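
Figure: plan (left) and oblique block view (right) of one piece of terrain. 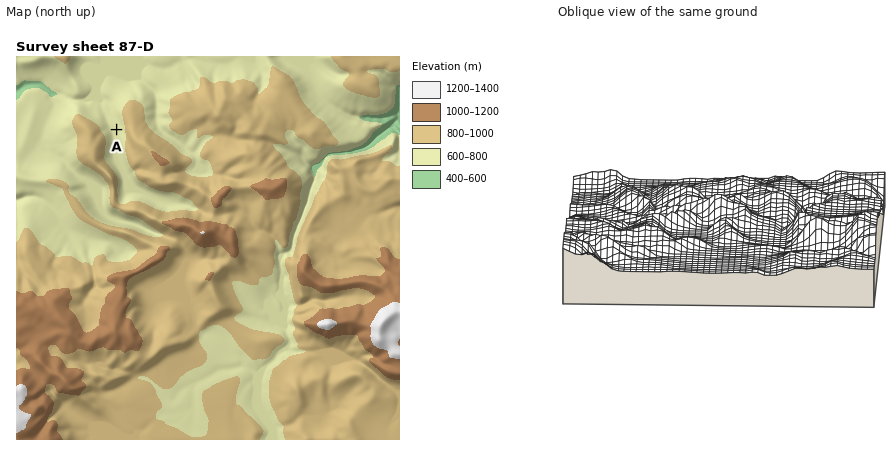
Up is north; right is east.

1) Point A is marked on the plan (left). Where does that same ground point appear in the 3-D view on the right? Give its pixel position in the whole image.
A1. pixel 653 195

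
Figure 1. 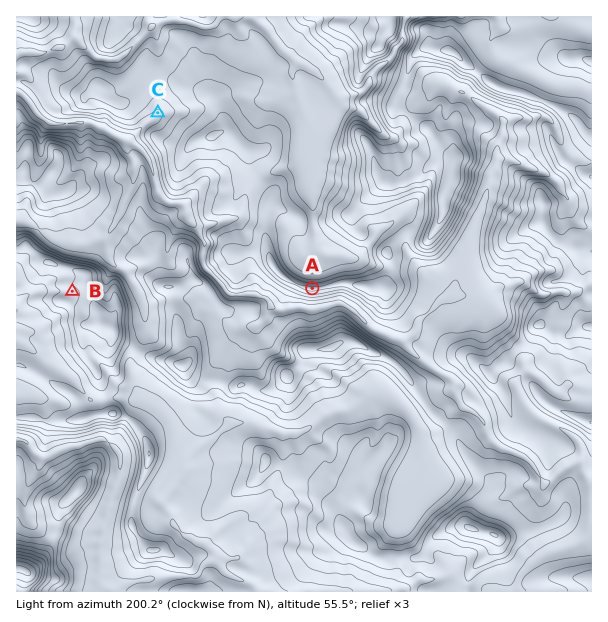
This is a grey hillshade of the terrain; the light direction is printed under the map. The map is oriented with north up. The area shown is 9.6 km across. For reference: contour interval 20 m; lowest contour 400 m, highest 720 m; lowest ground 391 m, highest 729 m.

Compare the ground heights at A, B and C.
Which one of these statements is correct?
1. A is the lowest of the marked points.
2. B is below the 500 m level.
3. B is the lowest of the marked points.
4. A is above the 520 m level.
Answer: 4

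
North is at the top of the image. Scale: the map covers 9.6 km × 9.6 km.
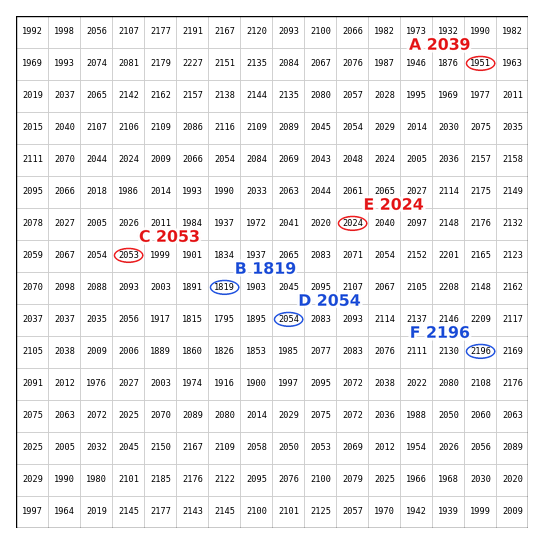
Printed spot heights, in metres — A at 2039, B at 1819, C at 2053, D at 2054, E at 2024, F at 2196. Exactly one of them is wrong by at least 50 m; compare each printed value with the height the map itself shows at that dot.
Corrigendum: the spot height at A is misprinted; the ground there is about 1951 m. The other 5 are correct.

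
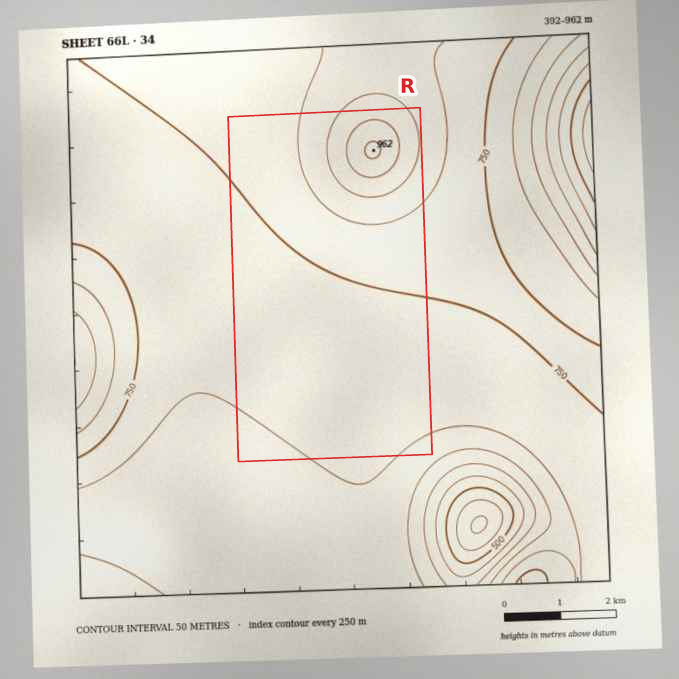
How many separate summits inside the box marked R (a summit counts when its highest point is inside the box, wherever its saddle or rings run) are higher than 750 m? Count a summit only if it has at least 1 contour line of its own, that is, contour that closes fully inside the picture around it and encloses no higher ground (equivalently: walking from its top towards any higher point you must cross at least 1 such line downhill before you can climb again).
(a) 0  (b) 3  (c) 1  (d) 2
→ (c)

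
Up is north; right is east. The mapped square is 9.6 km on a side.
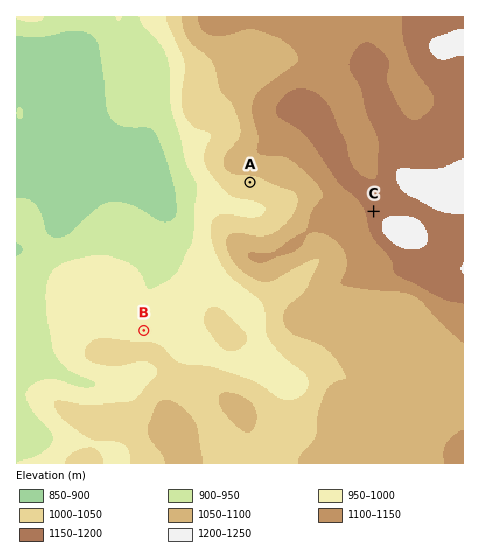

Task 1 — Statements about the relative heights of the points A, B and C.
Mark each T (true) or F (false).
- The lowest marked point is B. T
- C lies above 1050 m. T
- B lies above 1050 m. F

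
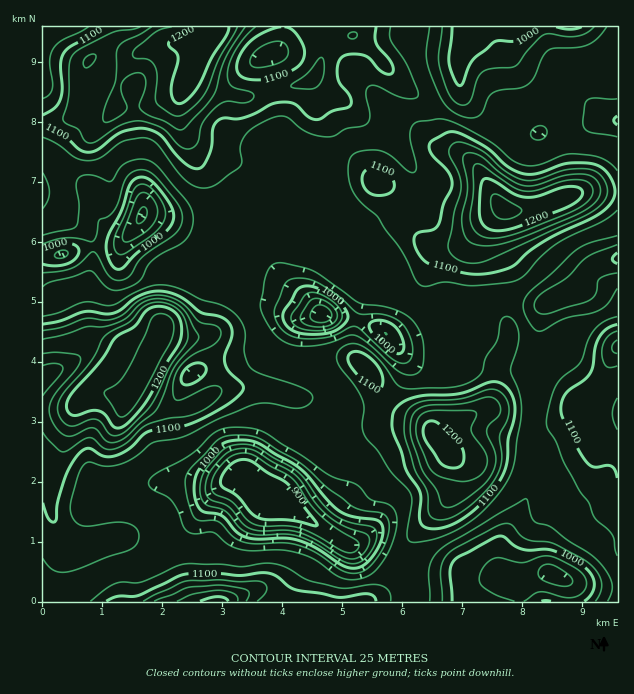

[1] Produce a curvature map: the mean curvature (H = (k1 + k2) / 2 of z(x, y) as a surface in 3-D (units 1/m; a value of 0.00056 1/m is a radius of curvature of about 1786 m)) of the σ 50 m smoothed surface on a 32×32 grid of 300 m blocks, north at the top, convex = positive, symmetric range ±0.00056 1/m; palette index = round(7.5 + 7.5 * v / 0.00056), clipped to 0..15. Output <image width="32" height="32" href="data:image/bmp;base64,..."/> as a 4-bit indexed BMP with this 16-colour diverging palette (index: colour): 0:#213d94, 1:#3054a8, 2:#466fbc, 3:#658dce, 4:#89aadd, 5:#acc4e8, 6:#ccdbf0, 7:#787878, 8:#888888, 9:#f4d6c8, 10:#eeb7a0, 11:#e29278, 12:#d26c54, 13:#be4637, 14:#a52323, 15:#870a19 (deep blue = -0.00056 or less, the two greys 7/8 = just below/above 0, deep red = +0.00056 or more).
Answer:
<image width="32" height="32" href="data:image/bmp;base64,Qk12AgAAAAAAAHYAAAAoAAAAIAAAACAAAAABAAQAAAAAAAACAAATCwAAEwsAABAAAAAAAAAAlD0hAKhUMAC8b0YAzo1lAN2qiQDoxKwA8NvMAHh4eACIiIgAyNb0AKC37gB4kuIAVGzSADdGvgAjI6UAGQqHAHZWc3mt7bmpereKdYZYUTmHZWVGZUa4aJeYiVZmdBA5mZd3ZmZ4mt8wm4hUZXU5uXiKqHiLp62gAAuoh2Obq4a3Z4iJbaESAJk2jLd2eYh3tmd4inSDVCq6uDrMZniHeKdWd2iANVFLmIZIecRmd4aYNld4lAE0vJh3bMraRneWeit0aLoyrrl3ZWy6uUZpl3s58ldnrLl3d6Wfh1dGeXefl/p72GZnh3WWr93OZJpnbcmtY765mqhllmU1zWOLlSS5fMAIh3d3WPhVU0Zld4dkOonXJmZ4mJ/iSYd6dnVs7ZjIvZuGmr3MMHmHaZaHX2jHi99bp5MABwOZd2qmqndUYy38JWeIUEy7l3d3gSVnuZhDMld4h0nqiHhWVYhVaGfHKpd3iHermHV5eamHllYAhxnKh3eIiIhlmpp1VVhly6oBZ5iIh3iHeadou5dDWXp7kCWYiId4dnd2WbzdymVpWcBKl2eHeHeoZ1XOrP/6Z1mSmZl3d3hp6mUm+zOc6FV2iHiniHh4eIZXjfMjRWVH6DQ7t3ZnZnZ2erxUZmZUyn2Ge3N2VXlnd4eWV4Z3q1uJua2We4WKmmd5c4mIh5gploKMuIusqYdImlKpiIiGWqSkeMkyVpxVnIlUp2iIdmrpq5esUjNaZ6h5VXh6qpd0Wpnav9VVm62FinWIWreJ"/>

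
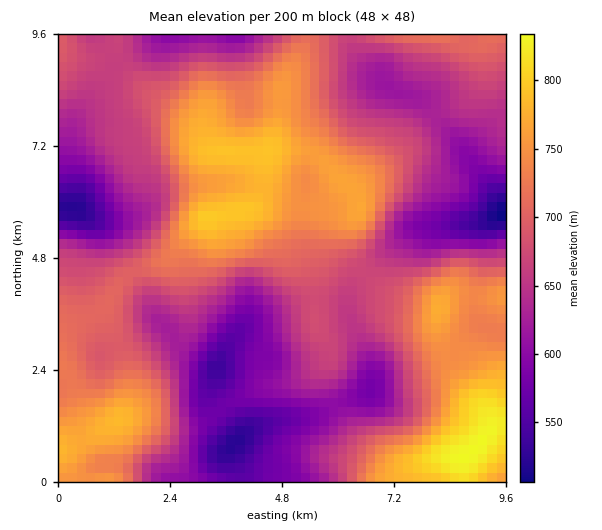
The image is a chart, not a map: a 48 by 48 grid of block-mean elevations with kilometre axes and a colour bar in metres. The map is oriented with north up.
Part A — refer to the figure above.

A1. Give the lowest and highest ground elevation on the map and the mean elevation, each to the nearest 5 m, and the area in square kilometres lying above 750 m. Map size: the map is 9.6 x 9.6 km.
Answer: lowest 505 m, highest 835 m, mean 680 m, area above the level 17.2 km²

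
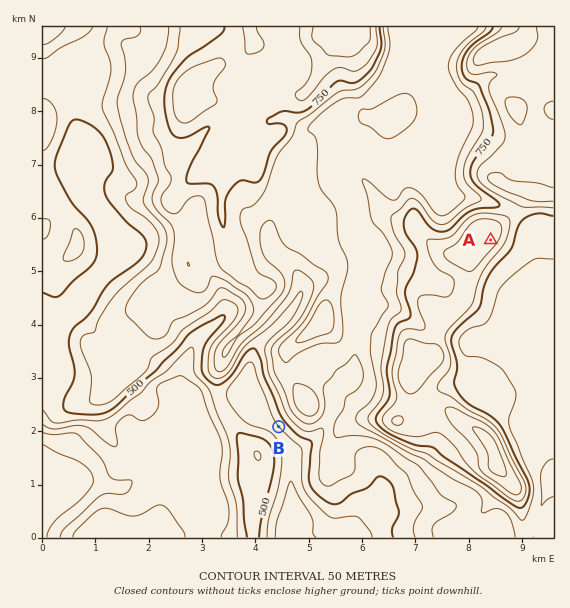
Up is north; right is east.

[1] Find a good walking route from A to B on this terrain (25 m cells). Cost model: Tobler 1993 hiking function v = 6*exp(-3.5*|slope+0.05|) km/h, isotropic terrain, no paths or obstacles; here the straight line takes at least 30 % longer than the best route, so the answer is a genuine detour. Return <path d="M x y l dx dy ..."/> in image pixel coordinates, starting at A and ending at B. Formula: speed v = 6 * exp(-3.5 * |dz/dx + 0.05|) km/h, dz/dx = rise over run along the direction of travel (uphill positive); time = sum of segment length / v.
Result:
<path d="M491 240l-2 3-4 4-9 18-5 6-3 1-32 0-5 3-3 0-16 8-5 5-3 5 0 16-1 3-2 1-8 4-5 6-17 34 0 22-3 5-5 5-16 8-3 3-4 8-11 11-2 1-11 11-8 4-11 0-16-8-2 0"/>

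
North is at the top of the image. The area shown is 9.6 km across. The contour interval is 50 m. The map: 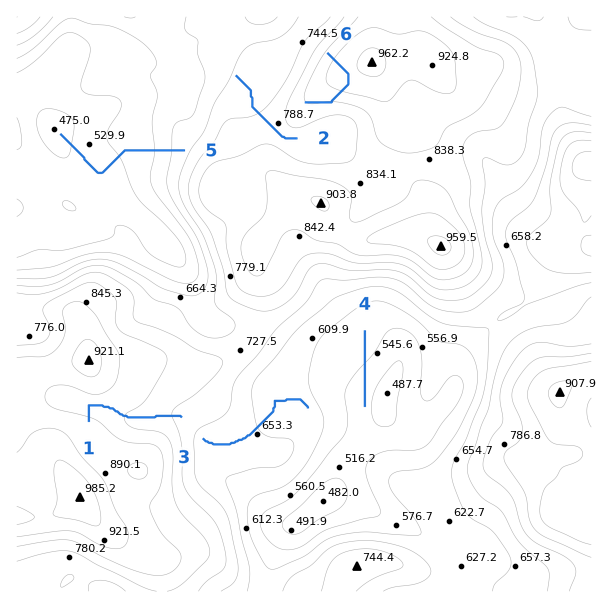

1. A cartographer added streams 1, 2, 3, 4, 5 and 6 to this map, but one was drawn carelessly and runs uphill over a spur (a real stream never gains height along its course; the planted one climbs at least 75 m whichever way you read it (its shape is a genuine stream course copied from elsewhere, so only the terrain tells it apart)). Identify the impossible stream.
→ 6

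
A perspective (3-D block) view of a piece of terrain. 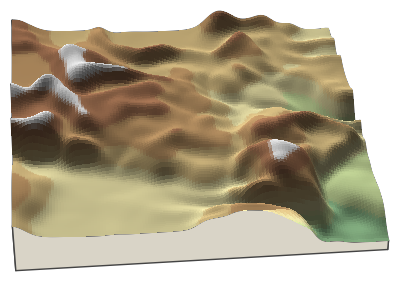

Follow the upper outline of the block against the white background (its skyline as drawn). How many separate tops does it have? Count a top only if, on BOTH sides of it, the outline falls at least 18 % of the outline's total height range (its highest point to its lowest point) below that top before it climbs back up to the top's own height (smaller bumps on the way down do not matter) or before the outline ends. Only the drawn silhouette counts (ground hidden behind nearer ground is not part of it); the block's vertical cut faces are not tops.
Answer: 1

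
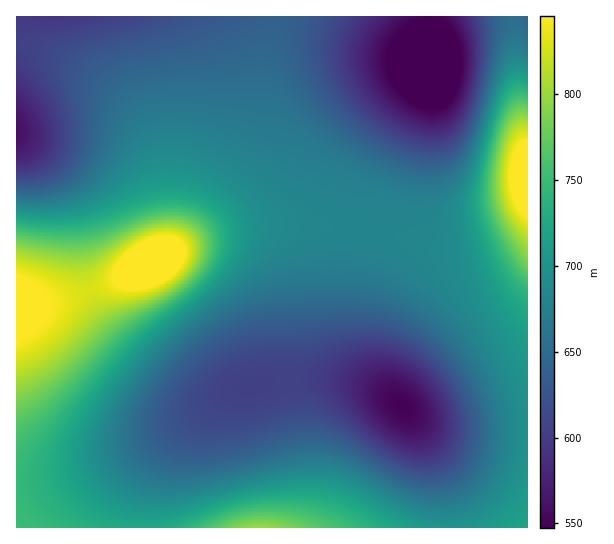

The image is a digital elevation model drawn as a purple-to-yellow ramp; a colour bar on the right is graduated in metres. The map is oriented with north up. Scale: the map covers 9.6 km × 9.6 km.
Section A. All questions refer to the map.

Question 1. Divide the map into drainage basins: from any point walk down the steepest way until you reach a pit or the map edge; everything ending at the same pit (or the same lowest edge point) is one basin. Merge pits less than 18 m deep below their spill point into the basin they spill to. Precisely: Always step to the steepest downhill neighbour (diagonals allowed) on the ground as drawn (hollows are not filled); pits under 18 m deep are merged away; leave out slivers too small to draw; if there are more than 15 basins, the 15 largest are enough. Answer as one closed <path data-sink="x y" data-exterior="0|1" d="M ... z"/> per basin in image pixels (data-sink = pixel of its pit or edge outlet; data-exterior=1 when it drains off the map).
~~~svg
<path data-sink="402 406" data-exterior="0" d="M527 213l-12 15-10 7-28 10-19 4-27-1-53-16-48-7-69 0-31 4-39 12-70 38-31 12-43 12-29 2-2 2 0 220 511 1z"/><path data-sink="431 65" data-exterior="0" d="M527 16l-250 0-13 47-3 55-9 33-12 23-23 31-28 31-17 14 42-17 47-8 69 0 25 3 34 7 50 14 19 0 19-4 34-14 14-13 3-5z"/><path data-sink="17 131" data-exterior="1" d="M275 16l-259 1 1 290 24-3 28-7 52-18 50-28 32-29 34-44 18-33 6-27 3-55 12-40z"/>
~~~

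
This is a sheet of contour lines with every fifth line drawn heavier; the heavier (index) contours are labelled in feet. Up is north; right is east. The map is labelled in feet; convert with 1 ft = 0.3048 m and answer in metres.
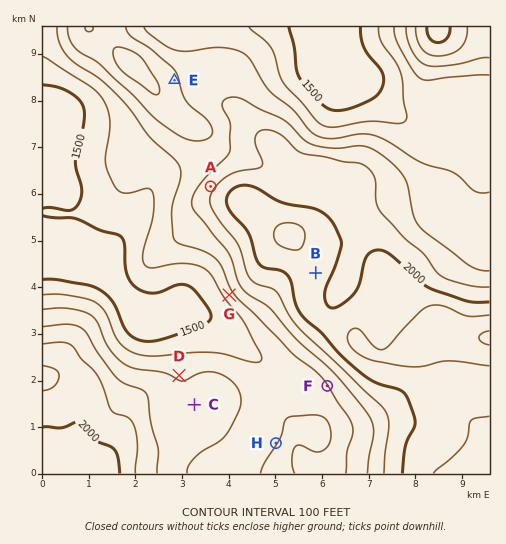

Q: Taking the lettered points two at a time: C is lower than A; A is lower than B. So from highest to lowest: B A C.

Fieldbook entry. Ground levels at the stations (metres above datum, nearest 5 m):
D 515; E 555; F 515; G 505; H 520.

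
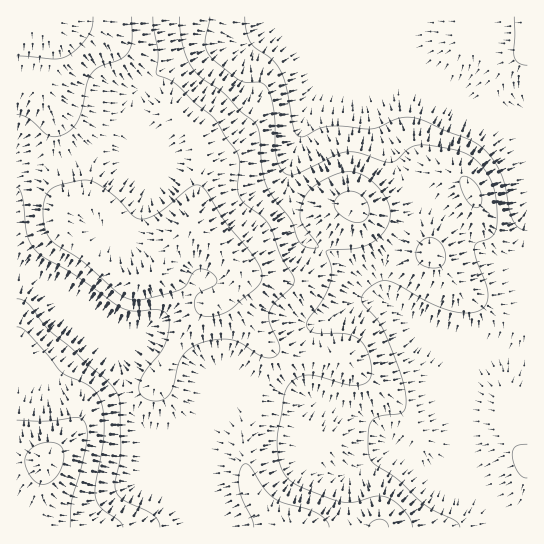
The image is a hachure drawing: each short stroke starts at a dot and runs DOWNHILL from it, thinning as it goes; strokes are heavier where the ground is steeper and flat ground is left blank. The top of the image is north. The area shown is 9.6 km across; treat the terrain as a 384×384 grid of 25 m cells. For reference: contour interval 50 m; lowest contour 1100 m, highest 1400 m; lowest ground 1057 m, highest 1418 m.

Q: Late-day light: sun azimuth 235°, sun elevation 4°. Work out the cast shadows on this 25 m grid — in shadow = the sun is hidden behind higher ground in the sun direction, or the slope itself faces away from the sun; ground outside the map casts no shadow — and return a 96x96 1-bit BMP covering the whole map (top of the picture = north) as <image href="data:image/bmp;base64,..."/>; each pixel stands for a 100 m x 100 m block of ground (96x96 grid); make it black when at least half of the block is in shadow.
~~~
<image width="96" height="96" href="data:image/bmp;base64,Qk2+BAAAAAAAAD4AAAAoAAAAYAAAAGAAAAABAAEAAAAAAIAEAAATCwAAEwsAAAIAAAAAAAAA////AAAAAAAAAA/wAAAAQAP4AAAAAP/8AAAD8Af8AAAAB//8AAAH+Af/AAAAH//8AAAf/g//gAAAH//8AAB//w//wAAAH//4AAH//4//wAAAH//4AAP//8//4AAAH//wAAP//8//8AAAP//wAAP//+//8AAAP//AAAf/////8AAAf//AAAf/////8AAAf/+AAAf/A///8AAAf/+AAAf+AA4AAAAA//+AAAf8AAAAAAAA//+AAAf4AAAAAAAA//+AAAfwAAAAAAAB//+AAAfwAAAAAAAD///AAAHgAAAAAAAD///AAAAAAAAAAAAAH//AAAAAAAAAAAAAB//gAAAAAAAAAAAAB//gAAAAAAAAAAAAB//AAAAAAAAAAAAAB//AAAAAAAAAAAAAB//AAAAAAAAAAAAAB//AAAAAAAAAAAAAD/+AAAAAAAAAAAAAH/8AAAAAAAcAAAAAH/8AAAAAAB+AAAAAP/8AAAAAAD+AAAAAf/8AAAAAAH/AAAAA//8AAAAAAH/AAAAD//8AAAAAAP/gAAAH//8AAAAwAf/gAAAf//8AAAB8Af/wAAA///wAAAD+A//wAAA///AAAAH+A//wAAB//+AAAAH/A//wAAB//8AAAAP/A//wAAB//4AAAAP+AP/wAAD//wAAAADwAD/gAAD//gAAAAAAAA+AAAD//gAAAAAAAAAAAAD/+AAAAAAAAAAAAAD/8AAAAAAAAAAAAAB/wAAAAAAAAAAAAwAcAAAAAACAcAAAB4AAAAAAAAPx8AAAD8AAAAAAAAf/+AAAH8AAAAAAAA//+AAAP4AAAAAAAD//8AAAf4AAAAAAAH//wAAA/wAAAAAAAP//wAAA/gAAAAAAAf//gAAB/gAAAAAAA///gAAD/BwAAAAAB///gAAD+D4AAAAAD///AAAD8D8AAAAAH///AA4AwH8AAAAAP//+AB8AAP8AAAAAP//+AD+AAP8AAAYAP//+AD/AAP8AAB8AP//+AH/AAf8AAD8AP//+AP/gAf8AAP8AH//+Af/gA/8AAP4AD///A//wA/8AAPwAA///A//wB/8AAPgAAP//h//wB/8AACAAAD//w//wD/8AAAAAAD//4//wH/8AAAAAAD//4f/gf/8AAAAAAD//8f/g//8AAAAAAH//+f/D//8AAAAAA///+f4H//8AAAAAD/////AP//8AAAAAD////+Af//8AAAAAH////8A///8AAAAAf////8A///8AAAAA/////+A///8AAAAB/////+Af/wcAAAAB/////+AHwAAAAAAD/////+AAAAAAAAAD/////8AAAAAAAAAH/////wAAAAAAAAAH/////gAAAAAAAAAH/////gAAAAAAAAAH/////gAAAAAAAAAH/////AAAAAAAAAAP////+AAAAAAAAAAP////+AAAAAAAAAD/////8AAAAAAAAAP/////8AAAAAAAAAf/////4AAAAAAAAA//////wAAAAAAAAB//////gAAAAAAAAB//////AAAAAAAAAB/////+AAAAAAA="/>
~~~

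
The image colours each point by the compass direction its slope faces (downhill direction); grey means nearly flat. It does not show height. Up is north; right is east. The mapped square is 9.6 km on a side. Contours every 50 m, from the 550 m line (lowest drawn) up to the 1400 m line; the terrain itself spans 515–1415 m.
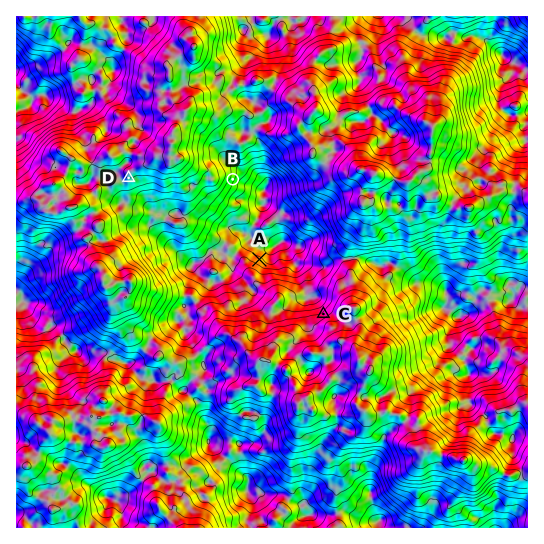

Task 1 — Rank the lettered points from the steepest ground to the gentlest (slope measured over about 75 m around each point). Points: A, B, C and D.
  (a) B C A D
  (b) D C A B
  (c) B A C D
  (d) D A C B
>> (a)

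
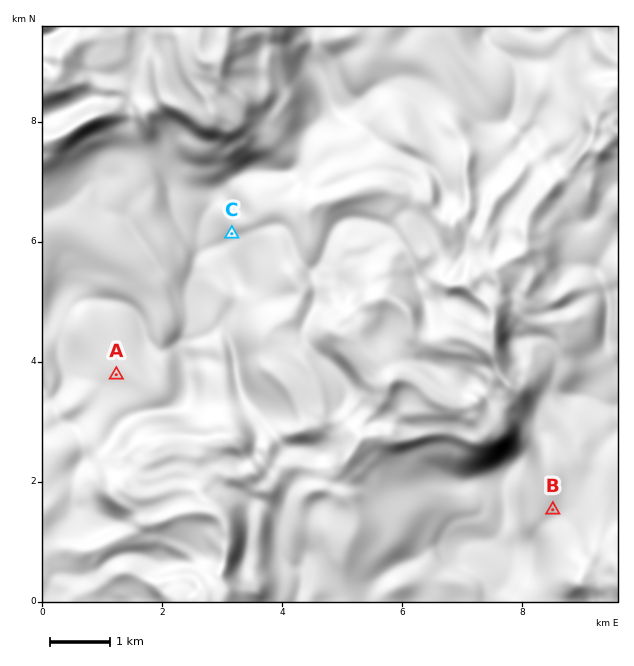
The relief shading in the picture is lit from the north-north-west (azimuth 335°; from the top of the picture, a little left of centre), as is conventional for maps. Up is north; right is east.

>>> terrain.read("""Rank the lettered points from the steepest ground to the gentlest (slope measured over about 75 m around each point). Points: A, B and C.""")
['C', 'B', 'A']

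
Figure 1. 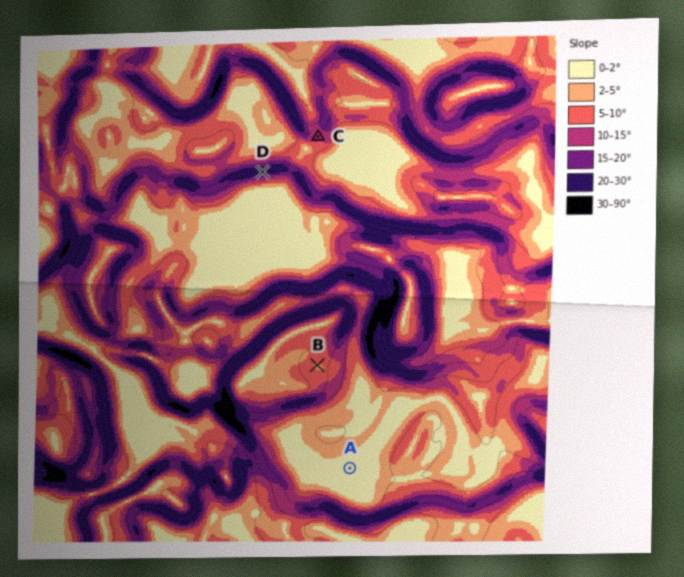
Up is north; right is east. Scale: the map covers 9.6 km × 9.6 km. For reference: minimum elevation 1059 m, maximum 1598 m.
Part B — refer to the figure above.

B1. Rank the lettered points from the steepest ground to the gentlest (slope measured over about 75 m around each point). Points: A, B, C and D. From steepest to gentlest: D C B A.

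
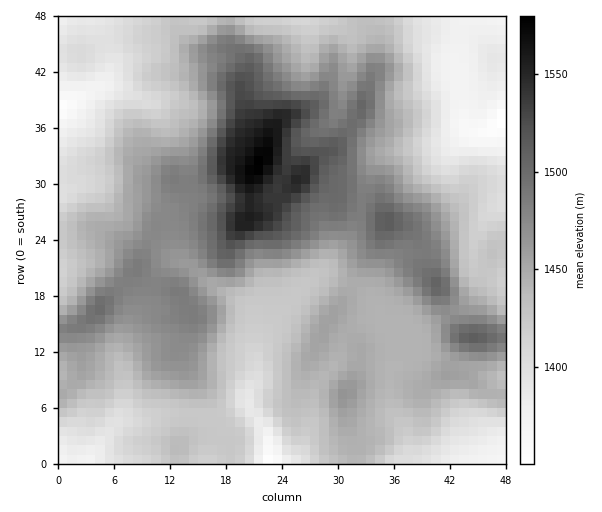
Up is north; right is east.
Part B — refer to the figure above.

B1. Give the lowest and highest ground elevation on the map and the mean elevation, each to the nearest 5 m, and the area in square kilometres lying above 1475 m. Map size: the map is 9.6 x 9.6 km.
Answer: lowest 1345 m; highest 1580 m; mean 1445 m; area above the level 23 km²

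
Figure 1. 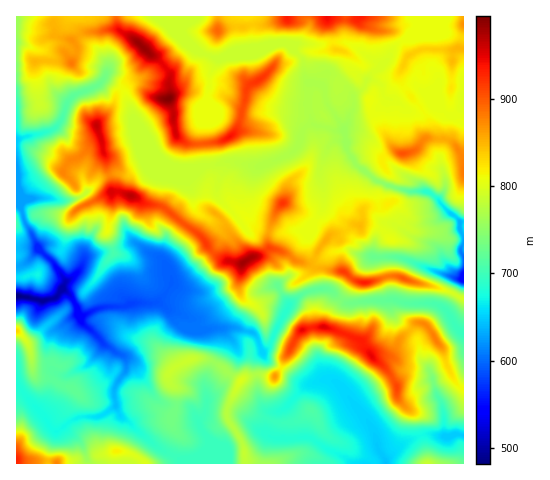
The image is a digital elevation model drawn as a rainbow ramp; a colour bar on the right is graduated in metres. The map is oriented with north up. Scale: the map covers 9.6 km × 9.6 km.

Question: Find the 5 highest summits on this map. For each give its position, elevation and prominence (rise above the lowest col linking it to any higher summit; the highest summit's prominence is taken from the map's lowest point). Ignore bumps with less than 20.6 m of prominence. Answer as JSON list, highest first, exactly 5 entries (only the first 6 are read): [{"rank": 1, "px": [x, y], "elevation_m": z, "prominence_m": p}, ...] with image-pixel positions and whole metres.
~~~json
[{"rank": 1, "px": [169, 98], "elevation_m": 995, "prominence_m": 513}, {"rank": 2, "px": [139, 43], "elevation_m": 984, "prominence_m": 36}, {"rank": 3, "px": [243, 263], "elevation_m": 980, "prominence_m": 170}, {"rank": 4, "px": [131, 195], "elevation_m": 969, "prominence_m": 65}, {"rank": 5, "px": [97, 126], "elevation_m": 964, "prominence_m": 89}]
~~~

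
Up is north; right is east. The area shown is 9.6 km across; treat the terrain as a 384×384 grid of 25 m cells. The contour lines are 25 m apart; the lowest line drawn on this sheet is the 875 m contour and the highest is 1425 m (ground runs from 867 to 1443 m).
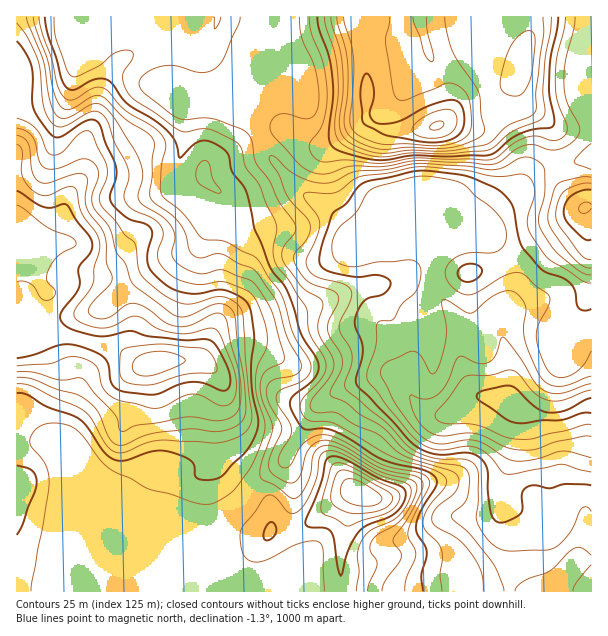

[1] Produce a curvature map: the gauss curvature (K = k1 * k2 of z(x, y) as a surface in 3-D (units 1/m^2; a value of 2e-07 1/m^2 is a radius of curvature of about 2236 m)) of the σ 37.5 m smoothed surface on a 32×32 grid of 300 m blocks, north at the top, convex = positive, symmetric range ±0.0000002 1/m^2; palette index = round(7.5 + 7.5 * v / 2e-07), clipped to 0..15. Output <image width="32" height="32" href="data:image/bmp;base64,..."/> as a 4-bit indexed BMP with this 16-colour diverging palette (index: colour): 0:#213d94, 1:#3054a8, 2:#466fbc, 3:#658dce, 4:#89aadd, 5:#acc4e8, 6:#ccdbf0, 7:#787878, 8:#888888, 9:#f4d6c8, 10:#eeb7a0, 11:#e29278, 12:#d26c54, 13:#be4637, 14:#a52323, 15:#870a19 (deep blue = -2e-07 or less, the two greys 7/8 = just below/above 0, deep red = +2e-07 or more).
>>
<image width="32" height="32" href="data:image/bmp;base64,Qk12AgAAAAAAAHYAAAAoAAAAIAAAACAAAAABAAQAAAAAAAACAAATCwAAEwsAABAAAAAAAAAAlD0hAKhUMAC8b0YAzo1lAN2qiQDoxKwA8NvMAHh4eACIiIgAyNb0AKC37gB4kuIAVGzSADdGvgAjI6UAGQqHAHiIiIiIiHd4h3iHeIh3h2iHiIiIiId3eIdmeIeIZ3eYeHiIiIiHeYioS4d1iIh4h4d4iIiId3iSeBdQiXeXiIZ3iIh3h3eIlTVZ+s92h3h4iHh3d4h3daiJ//8SZ4eXeZh3dnh4iHCpqfmGsHhEh4d3eFNYl3d3926KoolaZneHeIl/mHd2Z2ADV5fednmHeHeZZ2d3iXVFg3eHqnZ4h5aWd3WGeIhZw/aHd0Z4iGM514Vph3qNzpeEWHmLiXp6t2WKl7+GjGRu1XmYeFiFesWId1VJprZWZ4dmaHhphXmHeFVndYlFd3iKh3h5d4d5d3ZK+XiIj3eGaIp4d3WYd3eJmXZHd3hnhWlliHdmiHeUd3dnZ4iUd4eoZoiD/Wd3oHh3V2mYiISniLh4ZnlFdm+HfsZ5dneEaIqHd3d3tnd4h3V1bXeXd3mUh3iIeJd1qZWF2WeGiHd4dXiHiHd2d+9ahod3poiIeHZriJinZqQ8R4emd5enaGaoNDr4dwSDYfd2aHhUqYiXcArxi1LKtVaFDbdsVJdjl1D9kP/Ak5WjRYnWZ5lnd3i353eP53XSd2V5Z7iId4d3qmqIdkVnV6iYzDCZh2d4iIh4eIdneZeYq2h3d3eXeIeZVniHiHmomJiXd3d3iId3eFeId4h3uIcJiIiIiHhnd2fHd3eHd0Zn"/>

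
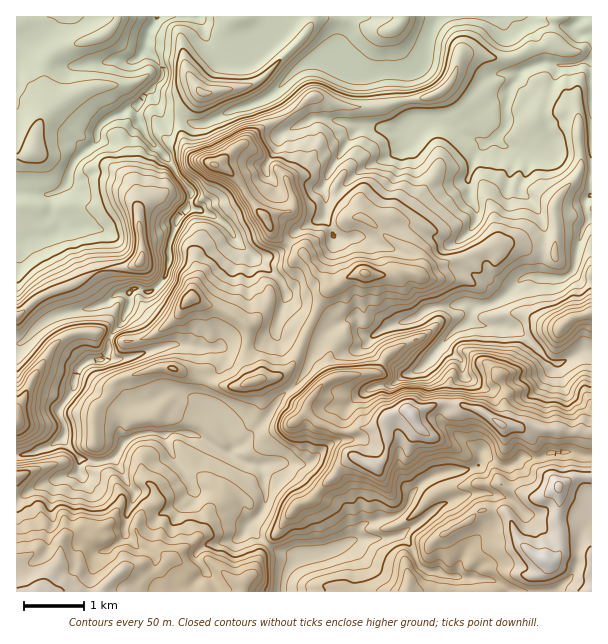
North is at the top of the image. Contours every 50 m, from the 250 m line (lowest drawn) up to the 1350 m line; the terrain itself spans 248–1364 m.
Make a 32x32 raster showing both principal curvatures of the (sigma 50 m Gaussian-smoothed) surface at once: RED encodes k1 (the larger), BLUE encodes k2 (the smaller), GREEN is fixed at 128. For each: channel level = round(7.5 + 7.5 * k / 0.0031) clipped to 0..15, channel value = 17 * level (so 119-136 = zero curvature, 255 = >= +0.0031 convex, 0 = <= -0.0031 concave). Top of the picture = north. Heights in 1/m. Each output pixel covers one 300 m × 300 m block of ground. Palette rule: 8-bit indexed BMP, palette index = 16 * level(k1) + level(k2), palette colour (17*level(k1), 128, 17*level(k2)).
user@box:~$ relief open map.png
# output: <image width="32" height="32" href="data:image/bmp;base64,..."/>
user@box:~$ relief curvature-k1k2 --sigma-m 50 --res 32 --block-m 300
<image width="32" height="32" href="data:image/bmp;base64,Qk02CAAAAAAAADYEAAAoAAAAIAAAACAAAAABAAgAAAAAAAAEAAATCwAAEwsAAAABAAAAAAAAAIAAABGAAAAigAAAM4AAAESAAABVgAAAZoAAAHeAAACIgAAAmYAAAKqAAAC7gAAAzIAAAN2AAADugAAA/4AAAACAEQARgBEAIoARADOAEQBEgBEAVYARAGaAEQB3gBEAiIARAJmAEQCqgBEAu4ARAMyAEQDdgBEA7oARAP+AEQAAgCIAEYAiACKAIgAzgCIARIAiAFWAIgBmgCIAd4AiAIiAIgCZgCIAqoAiALuAIgDMgCIA3YAiAO6AIgD/gCIAAIAzABGAMwAigDMAM4AzAESAMwBVgDMAZoAzAHeAMwCIgDMAmYAzAKqAMwC7gDMAzIAzAN2AMwDugDMA/4AzAACARAARgEQAIoBEADOARABEgEQAVYBEAGaARAB3gEQAiIBEAJmARACqgEQAu4BEAMyARADdgEQA7oBEAP+ARAAAgFUAEYBVACKAVQAzgFUARIBVAFWAVQBmgFUAd4BVAIiAVQCZgFUAqoBVALuAVQDMgFUA3YBVAO6AVQD/gFUAAIBmABGAZgAigGYAM4BmAESAZgBVgGYAZoBmAHeAZgCIgGYAmYBmAKqAZgC7gGYAzIBmAN2AZgDugGYA/4BmAACAdwARgHcAIoB3ADOAdwBEgHcAVYB3AGaAdwB3gHcAiIB3AJmAdwCqgHcAu4B3AMyAdwDdgHcA7oB3AP+AdwAAgIgAEYCIACKAiAAzgIgARICIAFWAiABmgIgAd4CIAIiAiACZgIgAqoCIALuAiADMgIgA3YCIAO6AiAD/gIgAAICZABGAmQAigJkAM4CZAESAmQBVgJkAZoCZAHeAmQCIgJkAmYCZAKqAmQC7gJkAzICZAN2AmQDugJkA/4CZAACAqgARgKoAIoCqADOAqgBEgKoAVYCqAGaAqgB3gKoAiICqAJmAqgCqgKoAu4CqAMyAqgDdgKoA7oCqAP+AqgAAgLsAEYC7ACKAuwAzgLsARIC7AFWAuwBmgLsAd4C7AIiAuwCZgLsAqoC7ALuAuwDMgLsA3YC7AO6AuwD/gLsAAIDMABGAzAAigMwAM4DMAESAzABVgMwAZoDMAHeAzACIgMwAmYDMAKqAzAC7gMwAzIDMAN2AzADugMwA/4DMAACA3QARgN0AIoDdADOA3QBEgN0AVYDdAGaA3QB3gN0AiIDdAJmA3QCqgN0Au4DdAMyA3QDdgN0A7oDdAP+A3QAAgO4AEYDuACKA7gAzgO4ARIDuAFWA7gBmgO4Ad4DuAIiA7gCZgO4AqoDuALuA7gDMgO4A3YDuAO6A7gD/gO4AAID/ABGA/wAigP8AM4D/AESA/wBVgP8AZoD/AHeA/wCIgP8AmYD/AKqA/wC7gP8AzID/AN2A/wDugP8A/4D/AIaoh5altoWGh4aVlcfWgZW4uKeXlde2paKjo6PDo5KmhoWnloS3x6WotsPXpfmDhISFloWG+KCSpaeWlaXZtqSnpceFlaOUpabGoYJj06FzhIN0hZTD1beGhoam15a2lIaVxbbIttOFlZfIl3SD+KaXl4Wk1LGS2OeWddd0hbaGhrXWpYTmsbaUhaaWlpKl+aeXlpWCsdSBhejGxYOFtYahlJWFZNeQxpeFhpiXlZO39qWFdOWTpMejsaHTx8fIdfjUkpG21MWnl4Snh4eFhnSE95S36IKDgoHD5pOU2MfWgLH4sMCQyaeTt5eEhJZ1g3GU+sbWw5V1xqOiopGAgYDHo3C36aOgoZGTk5aGlqPGhaHBhLeU1/ihcoTF17W2t+m2sKfHlcjHt6eXh4eFxPnWxqTGyKbWgLak9+fH1sa35oSQt8eGdoaXh3VzhJWAxdaFk5PG+ub3+PeitIOFgsXylZWAx9emhXOkteb56MWA5ubFkMCgg6OScLPEpGSD2JL3l5CgouT3+eanhJW3psWBs9X29HFwhNHX+dnGgnOkcubGlMPQ0ZCAgoR1poR1toSmk3D497SA5OaGpoGytHOigeb3+uDV9taFl3W2pnSXtoW2k4CS9vSQg4Jyk9j6g/aDgICB1ICU1semxre3lIbGdZSmhYNw0rSUtse2ttj3o/fXp4WgsICG+raGlpe1dJbHhYWVuJWVc6WTg4V1laRzl7fo19W19YDnpnaWpqCVxsbl+dbX+tbFpqZ0dHKQxIWFhpe4xfbpcOWmhoVwgtjXc5alpaS2pMa3p6enxseyh4aFhIRR1NWg6aemgMb1s9hyg3Okp5aUgLW4uJelt6KHh4Z2dWT3pYDExpCE59eigaO4t6aWp6e4gMeGl6Onk5eWl5eVlue22LCwpaT2pOikkqenlpeHh4aCxnWEtqaDhYaEhYanuKfqgLNj9oWT5nOzo8mFp6aWhaSnhZam56KGl5Wkpse4prDV+filgPa1t5DWkpWFhcinpIeWhXV18reol4KjlKWRkPXH9ufngZanpqO4lXV1yIZ1hoaGdmThlqd2p4HJpbGls2KF6eRyg6enhJSFdoaVhYeGloeGhfKGp5eHlZGhx6WjoYCApfbmgpK0xbZ0c4OGh5iFmJaW0oeHl6eXp5OApqf598OAcLb698XG1/b3+JWGl4WHhpizh5eGl7fH5+OB+KWl1PehkLOCc3ODcmKk53WGhJanl7V3l4WEgoKCsqP3dHV1c/aShIeHhoaGdnP4lsfWpIOTkoeHl7fIp5aDltaFh4eHhPakdnaXp5aFk9m4hXTHyNe0l5eHdobYl5HEs5Onl4eHhdeVlqamyZWDo5SEh3W1o5U="/>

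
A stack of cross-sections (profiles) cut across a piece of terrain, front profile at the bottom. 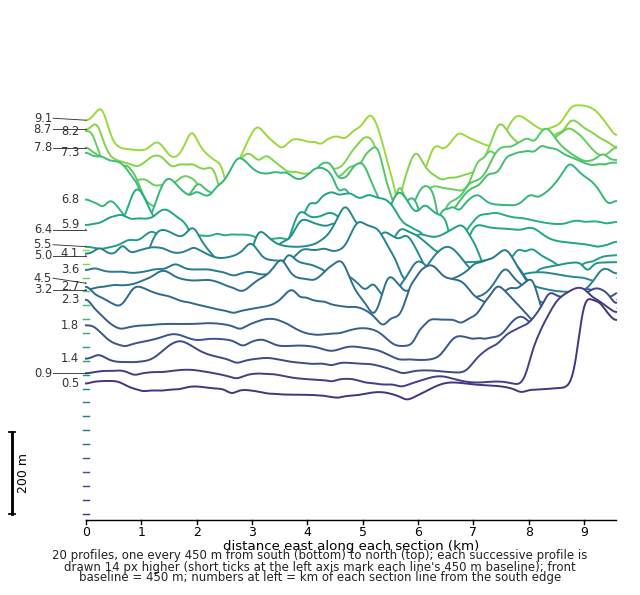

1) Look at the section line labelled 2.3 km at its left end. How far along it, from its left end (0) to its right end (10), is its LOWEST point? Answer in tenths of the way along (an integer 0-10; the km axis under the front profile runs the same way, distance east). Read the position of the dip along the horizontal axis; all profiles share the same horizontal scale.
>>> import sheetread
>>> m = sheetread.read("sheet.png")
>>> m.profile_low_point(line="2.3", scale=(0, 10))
6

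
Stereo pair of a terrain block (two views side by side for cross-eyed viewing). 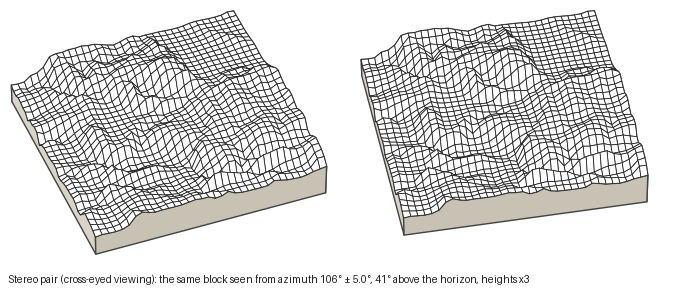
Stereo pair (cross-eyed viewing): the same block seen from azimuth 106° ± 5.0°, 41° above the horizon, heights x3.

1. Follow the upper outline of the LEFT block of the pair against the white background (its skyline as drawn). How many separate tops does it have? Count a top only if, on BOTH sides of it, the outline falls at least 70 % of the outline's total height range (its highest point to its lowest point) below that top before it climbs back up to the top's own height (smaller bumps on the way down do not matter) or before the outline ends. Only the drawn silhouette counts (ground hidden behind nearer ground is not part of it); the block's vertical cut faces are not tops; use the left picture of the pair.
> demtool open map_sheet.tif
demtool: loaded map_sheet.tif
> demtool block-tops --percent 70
0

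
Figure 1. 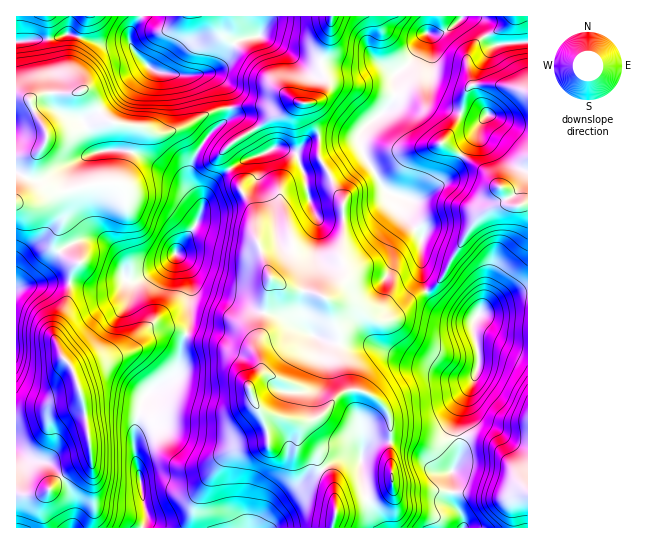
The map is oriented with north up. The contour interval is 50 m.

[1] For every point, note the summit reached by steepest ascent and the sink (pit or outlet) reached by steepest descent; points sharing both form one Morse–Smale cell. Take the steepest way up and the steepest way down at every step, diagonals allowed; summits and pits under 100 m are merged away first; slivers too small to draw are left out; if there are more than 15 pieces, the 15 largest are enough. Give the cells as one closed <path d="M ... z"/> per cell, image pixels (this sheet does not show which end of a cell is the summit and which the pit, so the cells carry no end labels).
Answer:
<path d="M465 16l-3 0-9 11-8 5-19 1-2 2-12 26-17 14 1 18-4 10-7 9-14 9-11 14 3 18 18 33 6 6 16 6 0 15 20 24-2 34 5 20 7-3 8-9 26-46 15-20 19-9 20 1 7-3 0-160-34 3-5-3-10-19z"/><path d="M229 108l-22 5-25 15-16 5-12 0-12-6-9-2 2 8-4 21-13 29-25 1-24 7-20 1-16 9-14 2 15 1 19-7 6 6 4 10 0 8-7 14 0 11 9 10 12 7-6 11-3 24-13 32 0 9 8 19 8 8 3 7 5-4 47-17 6-5 5-9 14-11 23 2 13 5 4-12 0-45-4-11-11-13 20-28 5-12 0-12-10-18 0-17 4-11 13-20 21-18z"/><path d="M271 313l-7 1-3 20-4 9 0 12 4 14-12 16 0 4 6 14 8 10 26 6 8 6 3 17 16 12 6 14 19-9 20 0 4-12 8-4 20-2 16 3 8 4 20 24 14 0 2-2 7-17-4-26 1-12 4-12 14-24-1-3-9 3-14-2-21-12-24-5-33-15-35-1-12-3-20-9-20-15z"/><path d="M318 137l-9 3-12 12-23-4-12 7-15 4-18 10-18 17-6 9-9 30-20 28 13 16 10 19 39 12 17 11 8 1 8-33 16 9 30 5 6 4 4 0 14-14 4-8-4-16 3-57-24-43z"/><path d="M251 16l-110 0-10 15-1 13-29 0-28-9-10 0-9 4-37 2-1 54 10 2 4 4 5-5 8-3 32 0 10-2 15 22 13 10 29 4 12 6 12 0 16-5 25-15 22-6-4-20-10-11-7-3 12-7 12-20 6-6 21-5-6-8z"/><path d="M187 335l-6 11-4 27-32 24-10 32-2 17 14 67-4 15 47 0 5-25 25-41 11-11 8-4 29-5 0-9-4-14-9-16-6-14 0-4 11-14-1-10-8-6-13-2-20-10-21-4z"/><path d="M527 293l-17 4-20 10-11 6-6 10 0 10 6 20 0 13-4 13-14 24-4 12-1 12 4 26-8 18 0 31 11 16 0 10 65-1z"/><path d="M359 136l-4 3-36-1 1 21 24 43-3 57 4 16-4 8-16 15 10 3 16 2 26 17 10 0 27-23 13-6-6-20 2-34-20-24 0-15-16-6-6-6-18-33z"/><path d="M158 327l-7 0-6 4-19 21-51 21 9 32 9 66 2 39-4 13 0 5 51 0 5-9-14-73 2-17 10-32 32-24 4-27 4-9 0-3-3-2z"/><path d="M53 197l-19 7-18-1 1 209 25-3 15-6 13 0 10-6 0-7-5-16-4-8-8-8-8-19 0-9 13-32 3-24 6-11-12-7-9-10 0-11 7-14 0-8-4-10z"/><path d="M85 91l-10 2-32 0-8 3-5 5-4-4-10 0 1 106 12 0 20-11 12 0 32-8 25-1 2-2 12-32 3-16-2-6-26-7z"/><path d="M273 279l-5 8-3 26 21 4 20 15 16 8 16 4 35 1 33 15 24 5 21 12 14 2 11-5 3-8 0-13-6-20 2-14-17-3-20-9-12-15-12 5-24 22-13 1-26-17-22-3-12-7-26-4z"/><path d="M430 16l-98 1-4 25-7 16 0 11 6 13-2 8-8 11-10 2 12 34 36 2 18-19 16-13 7-14-1-18 20-18 9-22 5-5z"/><path d="M331 16l-78 0 0 11 6 8-21 5-6 6-12 20-12 7 7 3 10 11 4 20 20-2 26 2 15-7 8 3 19-2 6-6 4-10-6-16 0-11 8-21z"/><path d="M261 411l7 22 0 9-29 5-8 4-11 11-25 41-4 18 0 7 70 0 6-14 10-13 46-32-7-15-16-12-1-15-5-6-27-6z"/>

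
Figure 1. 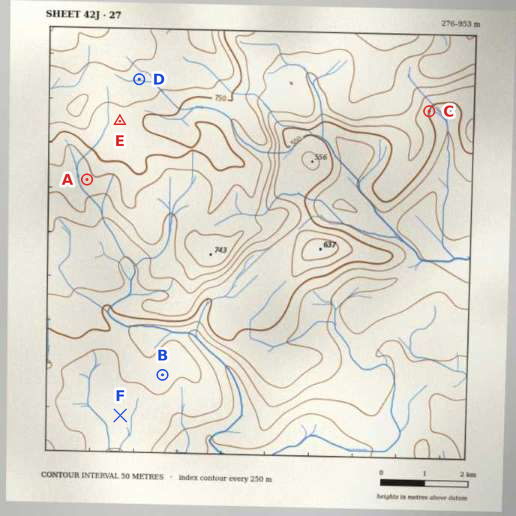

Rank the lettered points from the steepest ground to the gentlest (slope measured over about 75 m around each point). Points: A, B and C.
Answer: C A B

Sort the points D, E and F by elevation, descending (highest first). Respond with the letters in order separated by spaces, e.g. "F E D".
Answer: D E F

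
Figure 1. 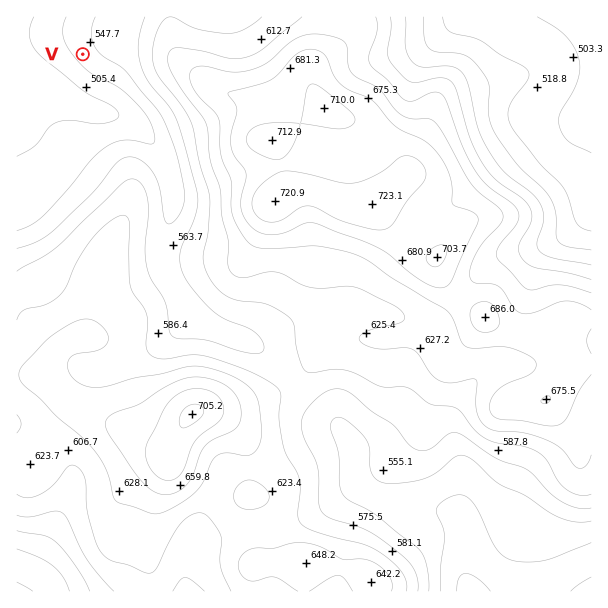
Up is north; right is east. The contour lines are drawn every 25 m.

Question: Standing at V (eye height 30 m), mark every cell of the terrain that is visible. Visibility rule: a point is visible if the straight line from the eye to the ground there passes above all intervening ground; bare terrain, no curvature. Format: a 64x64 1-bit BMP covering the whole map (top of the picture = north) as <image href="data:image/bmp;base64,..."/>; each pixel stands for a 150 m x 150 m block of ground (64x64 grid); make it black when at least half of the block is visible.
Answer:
<image width="64" height="64" href="data:image/bmp;base64,Qk0+AgAAAAAAAD4AAAAoAAAAQAAAAEAAAAABAAEAAAAAAAACAAATCwAAEwsAAAIAAAAAAAAA////AAAAAAAAAAAAAAAAAAAAAAAAAAAAAAAAAAAAAAAAAAAAAAAAAAAAAAAAAAAAAAAAAAAAAAAAAAAAAAAAAAAAAAAAAAAAAAAAAAAAAAAAAAAAAAAAAAAAAAAAAAAAAAAAAAAAAAAAAAAAAAAAAAAAAAAAAAAAAAAAAAAAAAAAAQAAAAAAAAADgAAAAAAAAAeAAAAAAAAAH8AAAAAAAAA/4AAAAAAAAB/4AAAAAAAAA/8AAAAAAAAB//AAAAAAAAD/4AAAAAAAAD/AAAAAAOAAD4AAAAAA8AAAAAAAAADwAAAAAAAAAHwAAAAAAAAAf4AAAAAAAAD/gAAAAAAAAP+AAAAAAAAA/wAAAAAAAAD+AAAAAAAAAPwAAAAAAAAA/gAGAAAAAAD/AD8AAAAAAP+AP4AAAAAA/8A/gAAAAAD/4D+AAAAAAP/wP4AAAAAA//A/wAAAAAD/+D/gAAAAAP/8P/AAAAAA//x/+AAAAAD//n/4AAAAAP///8AAAAAA////AAAAAAD///+AAAAAAP///4AAAAAA////wAAAAAD////gAAAAAP///+AAAAAA///+AAAAAAD///gAAAAAAP//+AAAAAAA///4AAAAAAD///AAAAAAAP//4AAAAAAA///AAAAAAAD//4AAAAAAAP//gAAAAAAA/++AAAAAAAD/5wAAAAAAAA=="/>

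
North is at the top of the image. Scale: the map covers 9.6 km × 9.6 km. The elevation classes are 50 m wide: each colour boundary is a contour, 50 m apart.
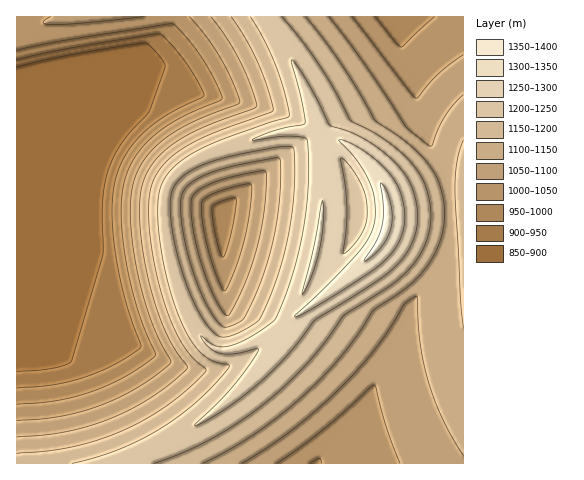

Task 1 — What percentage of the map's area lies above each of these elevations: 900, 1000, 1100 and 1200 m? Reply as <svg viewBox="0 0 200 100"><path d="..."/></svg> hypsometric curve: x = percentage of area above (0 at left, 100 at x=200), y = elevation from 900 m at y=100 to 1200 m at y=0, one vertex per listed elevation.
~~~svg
<svg viewBox="0 0 200 100"><path d="M170 100l-20-33-49-34-56-33"/></svg>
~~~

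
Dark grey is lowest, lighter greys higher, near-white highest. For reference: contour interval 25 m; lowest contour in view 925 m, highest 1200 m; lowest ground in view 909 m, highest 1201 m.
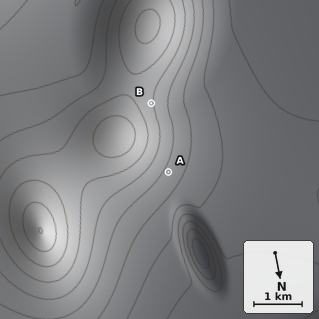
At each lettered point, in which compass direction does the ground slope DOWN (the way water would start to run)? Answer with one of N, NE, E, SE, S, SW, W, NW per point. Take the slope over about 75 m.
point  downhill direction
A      NW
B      W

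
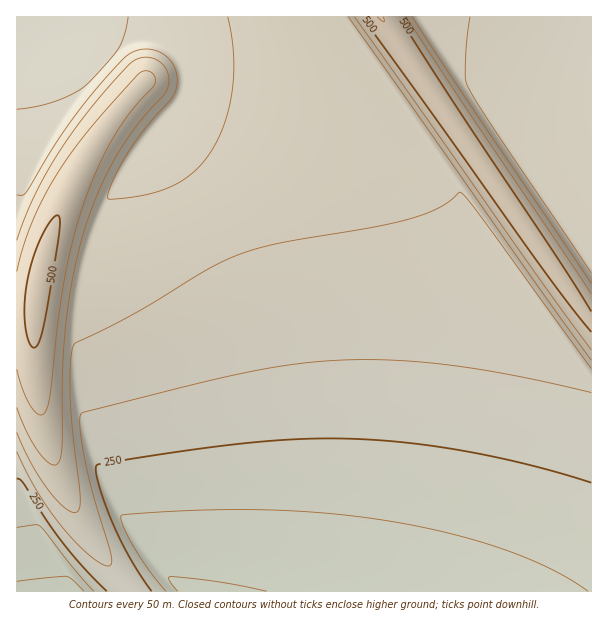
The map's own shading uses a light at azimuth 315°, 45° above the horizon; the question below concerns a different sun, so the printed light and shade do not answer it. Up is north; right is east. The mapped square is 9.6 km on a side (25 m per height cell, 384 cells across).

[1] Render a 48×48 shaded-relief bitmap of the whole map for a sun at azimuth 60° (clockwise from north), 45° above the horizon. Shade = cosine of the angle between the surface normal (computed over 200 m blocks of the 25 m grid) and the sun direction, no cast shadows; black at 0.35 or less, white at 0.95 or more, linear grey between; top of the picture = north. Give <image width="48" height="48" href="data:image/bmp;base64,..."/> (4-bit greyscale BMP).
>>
<image width="48" height="48" href="data:image/bmp;base64,Qk32BAAAAAAAAHYAAAAoAAAAMAAAADAAAAABAAQAAAAAAIAEAAATCwAAEwsAABAAAAAAAAAAAAAAABEREQAiIiIAMzMzAERERABVVVUAZmZmAHd3dwCIiIgAmZmZAKqqqgC7u7sAzMzMAN3d3QDu7u4A////AJmZczWKzdqZmZmZmZmZmZmZmZmZmZmZmZmYUkeb3bmZmZmZmZmZmZmZmZmZmZmZmZmGM2m925mZmZmZmZmZmZmZmZmZmZmZmZl0NYrNyYiJmZmZmZmZmZmZmZmZmZmZmZhSR5zcmIiJmZmZmZmZmZmZmZmZmZmIiIczaL3amIiZmZmZmZmZmZmZmZmZmIiIiIU0es25iJmZmZmZmZmZmZmZmZmIiIiIiGQ2i92pmZmZmZmZmZmZmZmZmYiIiIiIiENHrNuZmZmZmZmZmZmZmZmZmIiIiIiIiDNYvdqZmZmZmZmZmZmZmZmZiIiIiIiIiCNpvcmZmZmZmZmZmZmZmZmZiIiIiIiIiDR6zamZmZmZmZmZmZmZmZmZiIiIiIiIiDWL3KmZmZmZmZmZmZmZmZmZmIiIiIiIiEab3JmZmZmZmZmZmZmZmZmZmYiIiIiIiFec25mZmZmZmZmZmZmZmZmZmZmIiIiIiGes2pmZmZmZmZmZmZmZmZmZmZmZmZmZmWisypmZmZmZmZmZmZmZmZmZmZmZmZmZmXi8ypmZmZmZmZmZmZmZmZmZmZmZmZmZmHi8yZmZmZmZmZmZmZmZmZmZmZmZmZmZhnm8yZmZmZmZmZmZmZmZmZmZmZmZmZmYYnm8yZmZmZmZmZmZmZmZmZmZmZmZmZmXIHm8yZmZmZmZmZmZmZmZmZmZmZmZmZmDAnm8ypmZmZmZmZmZmZmZmZmZmZmZmZlQJXm8ypmZmZmZmZmZmZmZmZmZmZmZmZchaXisypmZmZmZmZmZmZmZmZmZmZmZmYMEnHisypmZmZmZmZmZmZmZmZmZmZmZmVAnzniry5mZmZmZmZmZmZmZmZmZmZmZlxFr72eby5mZmZmZmZmZmZmZmZmZmZmZgwSd7meby6mZmZmZmZmZmZmZmZmZmZmZUDjO61aKy6mZmZmZmZmZmZmZmZmZmZmXEWvuuVaKu7mZmZmZmZmZmZmZmZmZmZmDBa3smUV5u7qZmZmZmZmZmZmZmZmZmZlQOM7amVVoq7qZmZmZmZmZmZmZmZmZmZYSe+65mXZom7upmZmZmZmZmZmZmZmZmYMVreyZmYdnmrupmZmZmZmZmZmZmZmZmUA539qZmZhmiauqmZmZmZmZmZmZmZmZlhJ77rmZmZl2eaqqmZmZmZmZmZmZmZmZghWu7JmZmZmGaJqqqZmZmZmZmZmZmZmZQEnf2pmZmZmXZ4mqqZmZmZmZmZmZmZmWEnzuuZmZmZmYdnmaqpmZmZmZmZmZmZlyFq7smZmZmZmZhmiZqqmZmZmZmZmZmZhASd/amZmZmZmZl2eJmqqZmZmZmZmZmZYSjO65mZmZmZmZmHZ4msuZmZmZmZmZmXIWvuyZmZmZmZmZmYdnnNyZmZmZmZmZmDBJ39qZmZmZmZmZmZh3rMqZmZmZmZmZlROM7qmZmZmZmZmZmZmZq6mZmZmZmZmZcha+65mZmZmZmZmZmZmZmZiIiZmZmZmYMFrf2ZmZmZmZmZmZmZmZmIiIiImZmZmWAozuqZmZmZmZmQ=="/>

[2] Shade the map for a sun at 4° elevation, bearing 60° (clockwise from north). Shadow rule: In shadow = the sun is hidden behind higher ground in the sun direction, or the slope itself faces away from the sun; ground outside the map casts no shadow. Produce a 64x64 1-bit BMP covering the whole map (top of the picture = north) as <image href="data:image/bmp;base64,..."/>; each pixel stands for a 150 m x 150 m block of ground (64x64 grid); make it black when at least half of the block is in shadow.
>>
<image width="64" height="64" href="data:image/bmp;base64,Qk0+AgAAAAAAAD4AAAAoAAAAQAAAAEAAAAABAAEAAAAAAAACAAATCwAAEwsAAAIAAAAAAAAA////AAAAAAD/8AAAAAAAAP/gAAAAAAAA/8AAAAAAAAD/gAAAAAAAAP+AAAAAAAAA/wAAAAAAAAD+AAAAAAAAAP4AAAAAAAAA/AAAAAAAAAD8AAAAAAAAAPgAAAAAAAAA+AAAAAAAAAD4AAAAAAAAAPAAAAAAAAAA8AAAAAAAAADgAAAAAAAAAOAAAAAAAAAA4AAAAAAeAADgAAAAAB/AAMAAAAAAH/AAwAAAAAA//gDAAAAAAD//gMAAAAAAP//wwAAAAAA///zAAAAAAD///8AAAAAAf///wAAAAAB////AAAAAAH///8AAAAAAf///wAAAAAD////AAAAAAP///sAAAAAA///8wAAAAAD///zAAAAAAf//+MAAAAAB///wwAAAAAP///DAAAAAA///4MAAAAAD///A4AAAAAf//8DgAAAAB///gOAAAAAP//8A4AAAAA///wDwAAAAH//+APAAAAA///wA8AAAAD//+AD4AAAAf//4APgAAAD///AA/AAAAf//4AD8AAAD///gAH4AAAP//8AAPgAAB///gAA/AAAf//+AAB+AAD///wAAD4AAf//+AAAHwAD///4AAAPgAP///AAAAfAAP//4AAAA8AAf//gAAAA4AAf/8AAAABAAA//gAAAAAAAA/+AAAAAAAAB/wAAAAAAAAD+AAAAAAAAADwAAAA=="/>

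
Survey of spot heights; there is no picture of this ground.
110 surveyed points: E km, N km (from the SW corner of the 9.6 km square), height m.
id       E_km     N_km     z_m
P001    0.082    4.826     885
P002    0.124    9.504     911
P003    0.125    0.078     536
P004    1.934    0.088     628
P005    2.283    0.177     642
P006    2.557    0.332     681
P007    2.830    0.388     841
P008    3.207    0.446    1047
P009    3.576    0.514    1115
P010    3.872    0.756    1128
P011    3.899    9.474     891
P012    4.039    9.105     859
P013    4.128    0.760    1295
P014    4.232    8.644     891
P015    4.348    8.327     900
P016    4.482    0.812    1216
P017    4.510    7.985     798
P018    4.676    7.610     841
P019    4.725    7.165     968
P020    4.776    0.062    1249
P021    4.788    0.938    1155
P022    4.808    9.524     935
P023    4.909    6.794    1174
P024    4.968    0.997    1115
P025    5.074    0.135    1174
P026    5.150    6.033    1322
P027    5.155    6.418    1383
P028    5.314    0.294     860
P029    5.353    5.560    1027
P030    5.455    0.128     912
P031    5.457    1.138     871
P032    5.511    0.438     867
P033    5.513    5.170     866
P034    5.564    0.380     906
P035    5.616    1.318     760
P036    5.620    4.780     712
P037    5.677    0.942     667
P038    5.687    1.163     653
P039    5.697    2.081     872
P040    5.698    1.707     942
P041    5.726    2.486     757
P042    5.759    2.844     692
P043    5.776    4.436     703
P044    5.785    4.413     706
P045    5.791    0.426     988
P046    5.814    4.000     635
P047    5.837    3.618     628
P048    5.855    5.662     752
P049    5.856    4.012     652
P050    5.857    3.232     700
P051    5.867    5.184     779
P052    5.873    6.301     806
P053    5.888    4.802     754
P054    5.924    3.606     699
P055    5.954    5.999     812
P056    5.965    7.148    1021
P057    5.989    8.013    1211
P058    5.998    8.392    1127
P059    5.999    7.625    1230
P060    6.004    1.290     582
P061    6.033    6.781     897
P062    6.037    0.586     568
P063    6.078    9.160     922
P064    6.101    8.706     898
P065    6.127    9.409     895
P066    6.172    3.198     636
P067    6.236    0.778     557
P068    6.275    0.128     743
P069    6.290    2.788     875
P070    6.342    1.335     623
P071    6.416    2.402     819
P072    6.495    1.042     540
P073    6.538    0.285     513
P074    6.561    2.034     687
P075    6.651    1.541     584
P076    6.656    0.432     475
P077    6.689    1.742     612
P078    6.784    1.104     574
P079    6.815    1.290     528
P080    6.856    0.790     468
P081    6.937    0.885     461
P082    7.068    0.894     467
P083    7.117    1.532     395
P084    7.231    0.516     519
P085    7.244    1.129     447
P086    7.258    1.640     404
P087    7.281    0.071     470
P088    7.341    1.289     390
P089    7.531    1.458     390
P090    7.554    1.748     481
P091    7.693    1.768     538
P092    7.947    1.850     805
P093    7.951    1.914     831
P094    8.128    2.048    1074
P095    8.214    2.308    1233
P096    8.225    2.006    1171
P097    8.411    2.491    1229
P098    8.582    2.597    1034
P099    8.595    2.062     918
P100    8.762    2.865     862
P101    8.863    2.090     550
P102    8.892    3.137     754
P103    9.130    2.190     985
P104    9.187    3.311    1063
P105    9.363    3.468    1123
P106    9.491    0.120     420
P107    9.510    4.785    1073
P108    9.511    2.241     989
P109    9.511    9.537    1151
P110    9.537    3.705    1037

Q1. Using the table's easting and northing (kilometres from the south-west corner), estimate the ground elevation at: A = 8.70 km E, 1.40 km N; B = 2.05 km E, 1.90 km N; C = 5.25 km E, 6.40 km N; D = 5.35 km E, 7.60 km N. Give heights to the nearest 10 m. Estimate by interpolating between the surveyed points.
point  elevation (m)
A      720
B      790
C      1410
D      1150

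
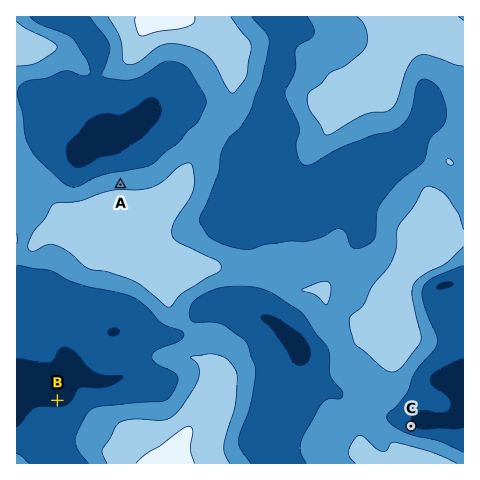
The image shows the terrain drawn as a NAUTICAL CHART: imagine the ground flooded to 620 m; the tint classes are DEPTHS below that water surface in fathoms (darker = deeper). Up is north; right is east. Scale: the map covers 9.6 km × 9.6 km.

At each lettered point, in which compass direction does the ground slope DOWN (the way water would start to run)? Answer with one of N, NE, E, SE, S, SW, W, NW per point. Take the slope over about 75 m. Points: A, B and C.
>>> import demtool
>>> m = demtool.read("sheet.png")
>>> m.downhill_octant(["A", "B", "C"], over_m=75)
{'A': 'N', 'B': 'N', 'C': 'NE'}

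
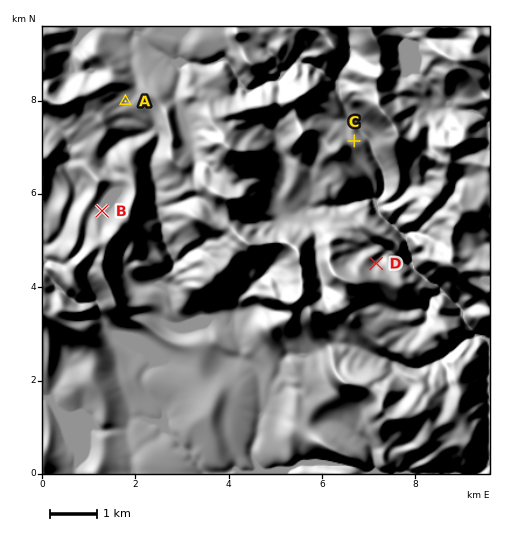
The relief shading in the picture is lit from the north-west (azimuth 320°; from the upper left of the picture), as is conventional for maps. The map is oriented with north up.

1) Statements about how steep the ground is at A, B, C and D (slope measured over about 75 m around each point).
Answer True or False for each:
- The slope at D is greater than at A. True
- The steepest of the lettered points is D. False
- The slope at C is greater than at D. True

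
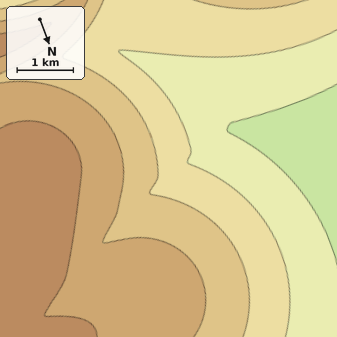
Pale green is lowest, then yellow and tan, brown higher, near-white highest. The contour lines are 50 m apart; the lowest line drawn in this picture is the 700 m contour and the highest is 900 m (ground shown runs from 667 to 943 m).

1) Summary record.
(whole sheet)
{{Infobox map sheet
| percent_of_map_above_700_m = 93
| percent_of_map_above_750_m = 71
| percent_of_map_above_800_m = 48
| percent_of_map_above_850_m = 34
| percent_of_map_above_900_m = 14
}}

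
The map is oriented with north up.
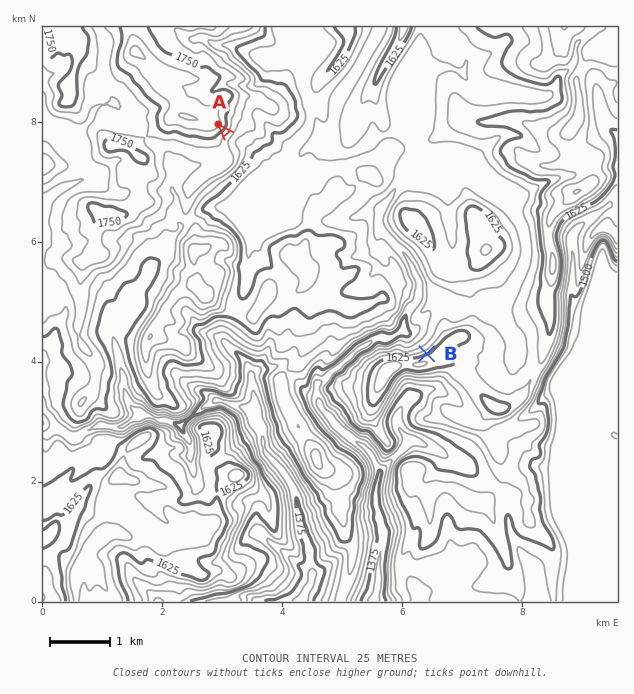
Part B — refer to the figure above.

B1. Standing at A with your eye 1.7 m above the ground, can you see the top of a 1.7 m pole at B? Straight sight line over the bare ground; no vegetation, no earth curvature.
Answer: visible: true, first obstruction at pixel None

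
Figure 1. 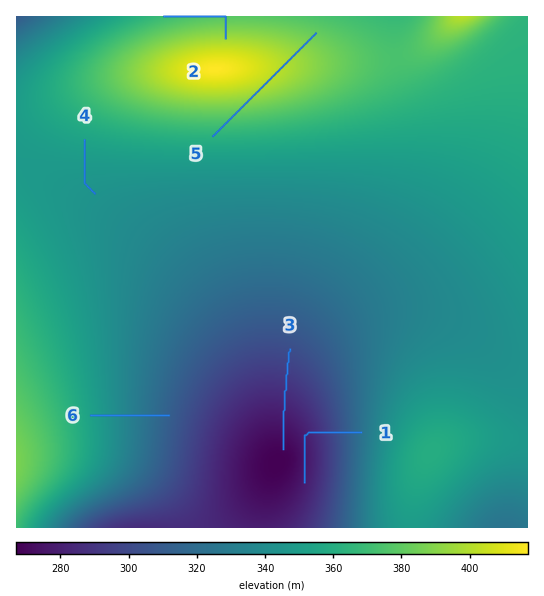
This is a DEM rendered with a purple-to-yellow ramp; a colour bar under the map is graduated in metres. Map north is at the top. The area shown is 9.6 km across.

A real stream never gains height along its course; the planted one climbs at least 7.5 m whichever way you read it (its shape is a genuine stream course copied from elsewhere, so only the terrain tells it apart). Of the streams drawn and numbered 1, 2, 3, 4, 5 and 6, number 5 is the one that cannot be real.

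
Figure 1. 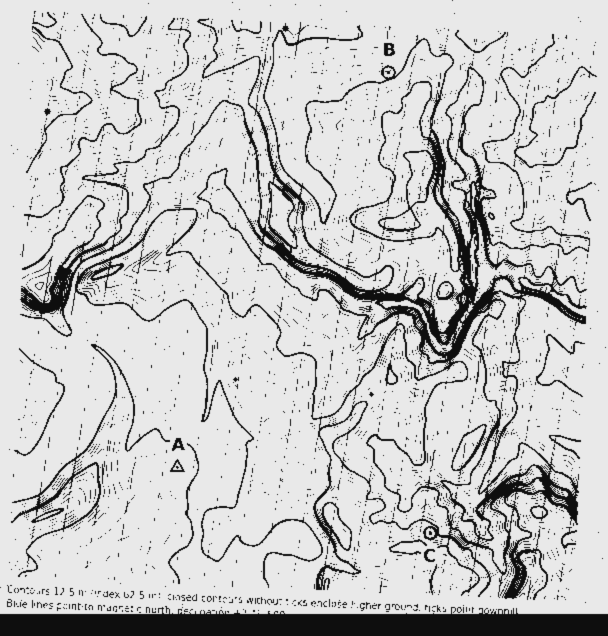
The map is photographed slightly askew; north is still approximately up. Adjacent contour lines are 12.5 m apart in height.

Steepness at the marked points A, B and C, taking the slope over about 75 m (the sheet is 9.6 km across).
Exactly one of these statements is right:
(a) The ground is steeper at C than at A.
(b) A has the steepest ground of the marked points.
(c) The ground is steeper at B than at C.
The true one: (a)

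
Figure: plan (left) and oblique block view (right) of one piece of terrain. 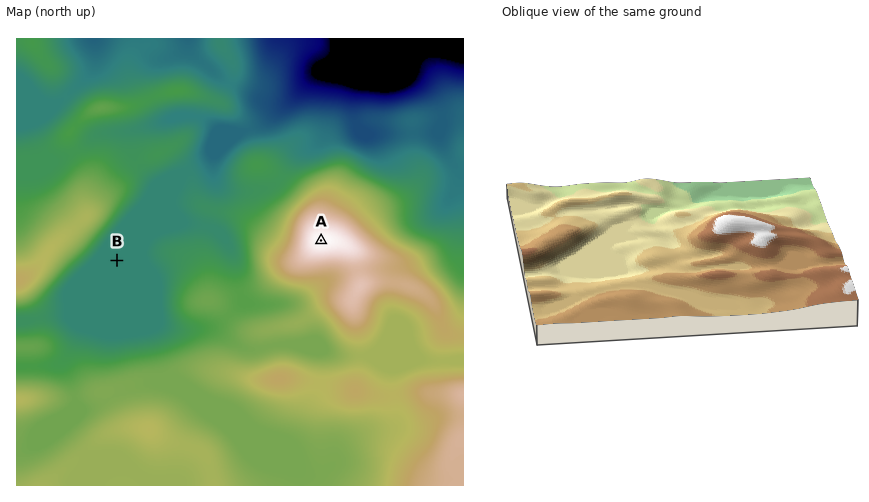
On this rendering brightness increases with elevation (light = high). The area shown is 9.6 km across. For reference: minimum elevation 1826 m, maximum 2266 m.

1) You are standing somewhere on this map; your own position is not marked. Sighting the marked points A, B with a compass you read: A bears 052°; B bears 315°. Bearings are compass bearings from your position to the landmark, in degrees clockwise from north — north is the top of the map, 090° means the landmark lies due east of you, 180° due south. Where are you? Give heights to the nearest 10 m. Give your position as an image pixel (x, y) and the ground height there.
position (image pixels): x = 195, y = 339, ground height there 2030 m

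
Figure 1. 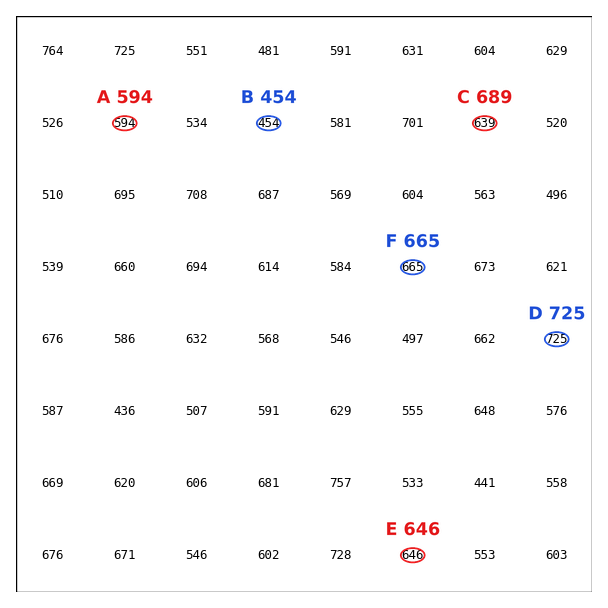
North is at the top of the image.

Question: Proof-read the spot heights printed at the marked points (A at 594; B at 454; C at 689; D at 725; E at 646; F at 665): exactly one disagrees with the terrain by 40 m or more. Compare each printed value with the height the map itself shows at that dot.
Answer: C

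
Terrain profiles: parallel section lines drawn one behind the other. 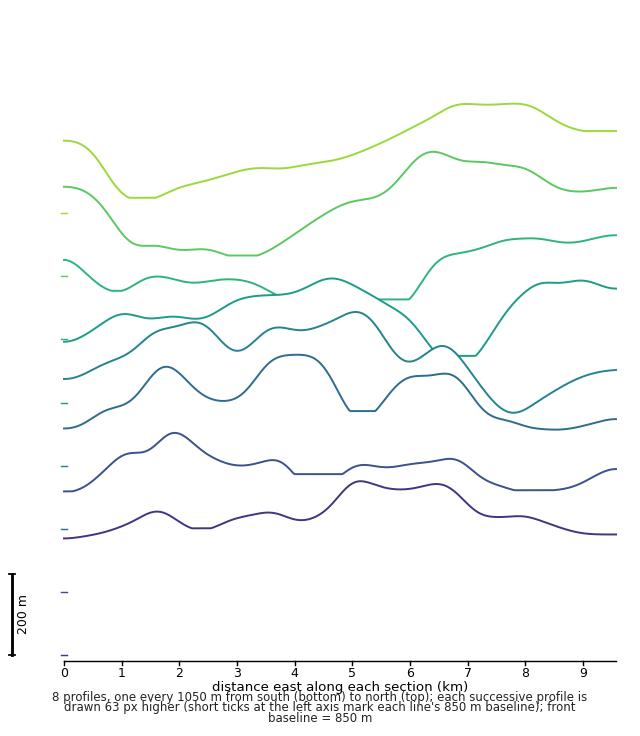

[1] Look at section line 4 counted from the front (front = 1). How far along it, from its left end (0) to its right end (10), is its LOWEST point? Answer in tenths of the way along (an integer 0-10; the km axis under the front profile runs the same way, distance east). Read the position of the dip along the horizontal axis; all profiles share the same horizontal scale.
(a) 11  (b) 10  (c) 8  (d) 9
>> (c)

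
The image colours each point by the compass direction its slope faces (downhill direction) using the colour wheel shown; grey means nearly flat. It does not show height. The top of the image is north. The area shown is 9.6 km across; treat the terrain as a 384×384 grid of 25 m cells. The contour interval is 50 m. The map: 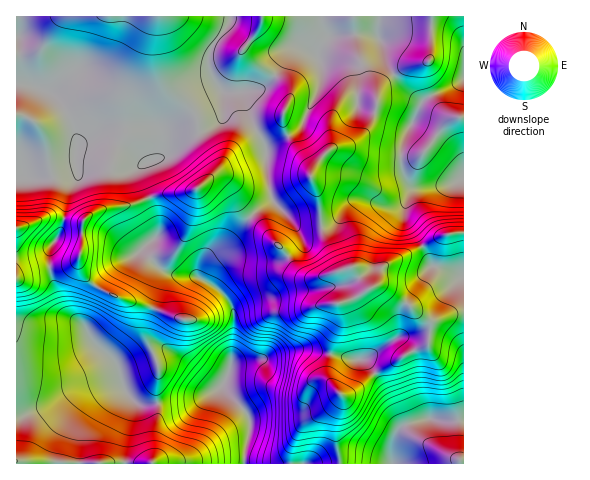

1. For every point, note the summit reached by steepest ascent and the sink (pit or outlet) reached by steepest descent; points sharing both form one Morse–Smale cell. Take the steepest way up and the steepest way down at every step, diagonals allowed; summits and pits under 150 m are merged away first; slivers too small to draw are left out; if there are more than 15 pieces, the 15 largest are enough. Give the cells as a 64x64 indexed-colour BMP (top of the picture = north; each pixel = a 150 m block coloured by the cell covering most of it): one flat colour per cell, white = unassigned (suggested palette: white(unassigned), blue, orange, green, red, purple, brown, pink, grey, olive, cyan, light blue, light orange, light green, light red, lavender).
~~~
<image width="64" height="64" href="data:image/bmp;base64,Qk12CAAAAAAAAHYAAAAoAAAAQAAAAEAAAAABAAQAAAAAAAAIAAATCwAAEwsAABAAAAAAAAAA////ALR3HwAOf/8ALKAsACgn1gC9Z5QAS1aMAMJ34wB/f38AIr28AM++FwDox64AeLv/AIrfmACWmP8A1bDFACIiIiIiIiIiIiIiIiIiIiIiIiIiIiIiVVVVVVVVVVVVIiIiIiIiIiIiIiIiIiIiIiIiIiIiIiJVVVVVVVVVVVUiIiIiIiIiIiIiIiIiIiIiIiIiIiIiIlVVVVVVVVVVVSIiIiIiIiIiIiIiIiIiIiIiIiIiIiIiVVVVVVVVVVVVIiIiIiIiIiIiIiIiIiIiIiIiIiIiIiJVVVVVVVVVVVUiIiIiIiIiIiIiIiIiIiIiIiIiIiIiIlVVVVVVVVVVVSIiIiIiIiIiIiIiIiIiIiIiIiIiIiIiVVVVVVVVVVVVMyIiIiIiIiIiIiIiIiIiIiIiIiIiIiJVVVVVVVVVVVUzMzIiIiIiIiIiIiIiIiIiIiIiIiIiIiVVVVVVVVVVVTMzMzIiIiIiIiIiIiIiIiIiIiIiIiIiJVVVVVVVVVVVMzMzMyIiIiIiIiIiIiIiIiIiIiIiIiIiVVVVVVVVVVUzMzMzMzIiIiIiIiIiIjMiIiIiIiIiIiIiVVVVVVVVVTMzMzMzMzMyIiIiIiIjMyIiIiIiIiIiIiIlVVVVVVVVMzMzMzMzMzIiIiIiIjMzIiIiIiIiIiIiIiJVVVVVVVUzMzMzMzMzMzMiIiIjMzMyIiIiIiIiIiIiIiJVVVVVVTMzMzMzMzMzMzMiIzMzMzIiIiIiIiIiIiIiIiJVVVVVMzMzMzMzMzMzMzMzMzMzMiIiIiIiIiIiIiIiIiJVVVUzMzMzMzMzMzMzMzMzMzMyIiIiIiIiIiIiIiIiIiVVVTMzMzMzMzMzMzMzMzMzMzIiIiIiIiIiIiIiIiIiJVVVMzMzMzMzMzMzMzMzMzMzMiIiIiIiIiIiIiIiIiIlVVUzMzMzMzMzMzMzMzMzMzMyIiIiIiIiIiIiIiIiIiJVVTMzMzMzMzMzMzMzMzMzMzIiIiIiIiIiIiIiIiIiIiIlMzMzMzMzMzMzMzMzMzMzMiIiIiIiIiIiIiIiIiIiIiIzMzMzMzMzMzMzMzMzMzMiIiIiIiIiIiIiIiIiIiIiIjMzMzMzMzMzMzMzMzMzMiIiIiIiIiIiIiIiIiIiIiIiMzMzMzMzMzMzMzMzMzMiIiIiIiIiIiIiIhIiIiIiIiIzMzMzMzMzMzMzMzMzIiIiIiIiIiIiIiIhESIiIiIiIjMzMzMzMzMzMzMzMzMiIiIiIiIiERERIhERIiIiIiIiMzMzMzMzMzMzMzMzMzIiIiIiIiIRERERERESIiIiIiIzMzMzMzMzMzMzMzMzMiIiIiIiIRERERERERESIiIiIjMzMzMzMzMzMzMzMzMzMiIiIiIRERERERERERESIiIiMzMzMzMzMzMzMzMzMzMzIiIiIRERERERERERERESIiIzMzMzMzMzMzMzMzMzMzMyIiIRERERERERERERERESIjMzMzMzMzMzMzMzMzMzMzMiIRERERERERERERERERERRDMzMzMzMzMzMzMzMzMzMzIRERERERERERERERERERFERERERDMzMzMzMzMzMzMzNBEREREREREREREREREREUREREREREMzMzMzMzMzMzNEQRERERERERERERERERERREREREREREREMzMzMzMzM0REERERERERERERERERERFEREREREREREREQzMzMzM0REQREREREREREREREREREUREREREREREREREREQzMzRERBERERERERERERERERERREREREREREREREREREM0REREEREREREREREREREREREREREUREREREREREREREREREQREREREREREREREREREREREREURERERERERERERERERBERERERERERERERERERERERERREREREEUREREREREREERERERERERERERERERERERERFEREREERFEREREREREQREREREREREREREREREREREREURERBERERRERERERERBEREREREREREREREREREREREREUQREREREURERERERBERERERERERERERERERERERERERERERERERERFERERBERERERERERERERERERERERERERERERERERERERFEREEREREREREREREREREREREREREREREREREREREREUREERERERERERERERERERERERERERERERERERERERERFEQREREREREREREREREREREREREREREREREREREREREURBERERERERERERERERERERERERERERERERERERERERRBERERERERERERERERERERERERERERERERERERERERERERERERERERERERERERERERERERERERERERERERERERERERERERERERERERERERERERERERERERERERERERERERERERERERERERERERERERERERERERERERERERERERERERERERERERERERERERERERERERERERERERERERERERERERERERERERERERERERERERERERERERERERERERERERERERERERERERERERERERERERERERERERERERERERERERERERERERERERERERERERERERERERERERERERERERERERERERERERERERERERERERERERERERERERERERERERERERERERERERERERERERERERERERERERERERERERERERERERERERERERERERERERERERERERERERERERERERERERERERERERERERERERER"/>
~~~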